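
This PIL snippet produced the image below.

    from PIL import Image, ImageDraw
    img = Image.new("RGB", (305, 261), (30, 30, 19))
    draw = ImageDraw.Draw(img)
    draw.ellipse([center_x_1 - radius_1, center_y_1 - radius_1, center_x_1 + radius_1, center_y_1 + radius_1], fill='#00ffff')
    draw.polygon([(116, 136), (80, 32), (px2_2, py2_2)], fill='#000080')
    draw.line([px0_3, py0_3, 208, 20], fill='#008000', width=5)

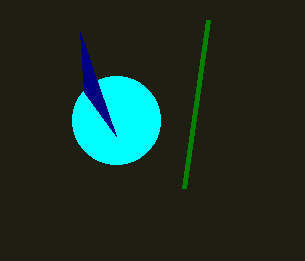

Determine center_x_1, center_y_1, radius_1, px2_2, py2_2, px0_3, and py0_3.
center_x_1 = 116; center_y_1 = 120; radius_1 = 44; px2_2 = 84; py2_2 = 92; px0_3 = 184; py0_3 = 188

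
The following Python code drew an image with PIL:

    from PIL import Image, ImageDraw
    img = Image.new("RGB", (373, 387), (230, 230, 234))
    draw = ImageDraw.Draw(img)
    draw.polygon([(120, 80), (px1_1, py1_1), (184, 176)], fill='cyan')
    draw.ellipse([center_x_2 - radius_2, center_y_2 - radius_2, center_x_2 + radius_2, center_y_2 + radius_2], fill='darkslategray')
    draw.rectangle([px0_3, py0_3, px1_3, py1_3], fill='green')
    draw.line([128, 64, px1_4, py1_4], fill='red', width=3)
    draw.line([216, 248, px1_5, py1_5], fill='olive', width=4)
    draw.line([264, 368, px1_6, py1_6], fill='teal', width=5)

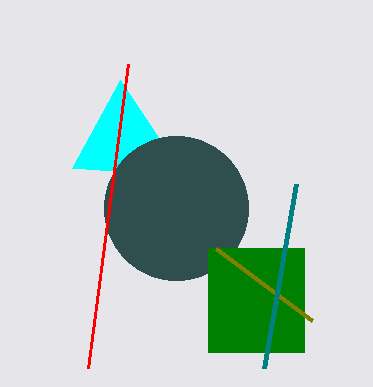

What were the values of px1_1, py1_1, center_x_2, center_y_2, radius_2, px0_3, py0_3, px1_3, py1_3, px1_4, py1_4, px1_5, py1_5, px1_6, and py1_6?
px1_1 = 72; py1_1 = 168; center_x_2 = 176; center_y_2 = 208; radius_2 = 72; px0_3 = 208; py0_3 = 248; px1_3 = 304; py1_3 = 352; px1_4 = 88; py1_4 = 368; px1_5 = 312; py1_5 = 320; px1_6 = 296; py1_6 = 184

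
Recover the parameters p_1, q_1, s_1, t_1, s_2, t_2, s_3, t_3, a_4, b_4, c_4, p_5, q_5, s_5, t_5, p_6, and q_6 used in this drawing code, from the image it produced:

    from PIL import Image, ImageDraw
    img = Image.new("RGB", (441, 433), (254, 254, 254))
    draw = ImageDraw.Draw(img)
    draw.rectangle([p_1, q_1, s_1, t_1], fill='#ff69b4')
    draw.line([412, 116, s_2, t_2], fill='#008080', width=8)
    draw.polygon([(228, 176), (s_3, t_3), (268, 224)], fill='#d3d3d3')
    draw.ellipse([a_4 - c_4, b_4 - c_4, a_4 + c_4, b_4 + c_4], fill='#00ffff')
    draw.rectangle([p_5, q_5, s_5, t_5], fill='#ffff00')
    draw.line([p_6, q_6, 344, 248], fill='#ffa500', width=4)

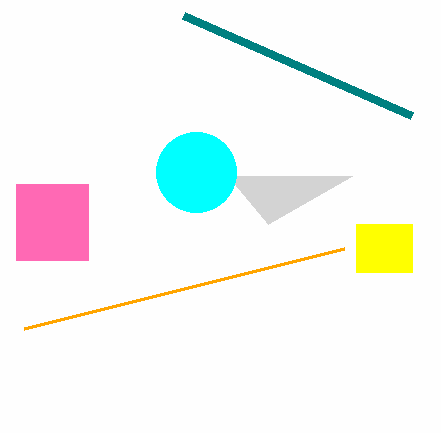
p_1 = 16; q_1 = 184; s_1 = 88; t_1 = 260; s_2 = 184; t_2 = 16; s_3 = 352; t_3 = 176; a_4 = 196; b_4 = 172; c_4 = 40; p_5 = 356; q_5 = 224; s_5 = 412; t_5 = 272; p_6 = 24; q_6 = 328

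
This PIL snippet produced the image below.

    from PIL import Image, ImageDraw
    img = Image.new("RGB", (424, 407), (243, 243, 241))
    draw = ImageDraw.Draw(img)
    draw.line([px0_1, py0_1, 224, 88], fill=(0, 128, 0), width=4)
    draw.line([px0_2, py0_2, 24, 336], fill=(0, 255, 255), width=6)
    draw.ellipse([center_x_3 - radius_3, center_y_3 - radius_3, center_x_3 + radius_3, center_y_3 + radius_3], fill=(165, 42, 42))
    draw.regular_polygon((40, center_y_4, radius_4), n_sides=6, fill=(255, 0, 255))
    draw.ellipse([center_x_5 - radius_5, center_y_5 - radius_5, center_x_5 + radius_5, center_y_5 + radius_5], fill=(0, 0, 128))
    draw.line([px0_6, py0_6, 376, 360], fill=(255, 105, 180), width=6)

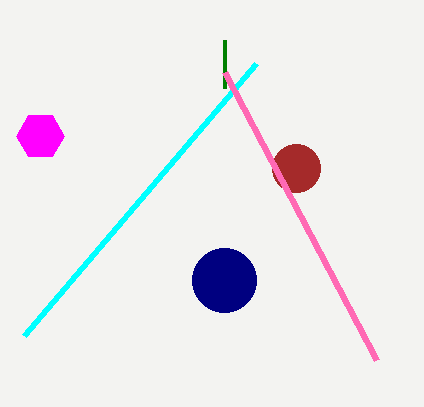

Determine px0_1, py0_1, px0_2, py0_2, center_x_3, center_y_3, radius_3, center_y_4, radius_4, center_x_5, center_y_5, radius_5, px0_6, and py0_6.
px0_1 = 224, py0_1 = 40, px0_2 = 256, py0_2 = 64, center_x_3 = 296, center_y_3 = 168, radius_3 = 24, center_y_4 = 136, radius_4 = 24, center_x_5 = 224, center_y_5 = 280, radius_5 = 32, px0_6 = 224, py0_6 = 72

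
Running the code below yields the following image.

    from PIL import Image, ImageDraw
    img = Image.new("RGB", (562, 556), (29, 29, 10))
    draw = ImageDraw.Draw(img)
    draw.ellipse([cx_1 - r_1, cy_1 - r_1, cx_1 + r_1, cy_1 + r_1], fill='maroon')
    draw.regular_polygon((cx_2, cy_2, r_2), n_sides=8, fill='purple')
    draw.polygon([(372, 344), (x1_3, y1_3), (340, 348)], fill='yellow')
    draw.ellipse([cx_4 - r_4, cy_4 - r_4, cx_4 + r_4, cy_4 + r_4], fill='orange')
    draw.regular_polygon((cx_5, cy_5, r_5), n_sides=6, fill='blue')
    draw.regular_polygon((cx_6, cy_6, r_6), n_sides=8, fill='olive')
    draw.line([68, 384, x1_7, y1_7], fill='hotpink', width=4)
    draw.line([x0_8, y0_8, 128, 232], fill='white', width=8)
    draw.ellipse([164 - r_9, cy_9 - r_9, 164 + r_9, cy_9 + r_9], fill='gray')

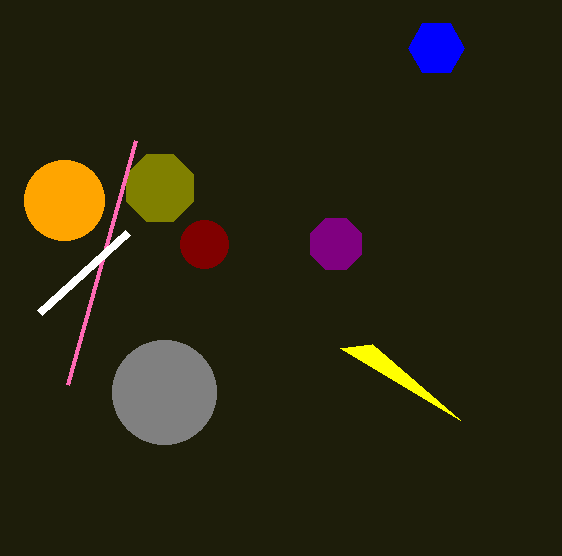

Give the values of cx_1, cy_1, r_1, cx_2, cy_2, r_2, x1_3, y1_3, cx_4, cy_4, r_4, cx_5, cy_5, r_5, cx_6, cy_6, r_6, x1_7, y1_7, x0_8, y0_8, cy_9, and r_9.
cx_1 = 204, cy_1 = 244, r_1 = 24, cx_2 = 336, cy_2 = 244, r_2 = 28, x1_3 = 460, y1_3 = 420, cx_4 = 64, cy_4 = 200, r_4 = 40, cx_5 = 436, cy_5 = 48, r_5 = 28, cx_6 = 160, cy_6 = 188, r_6 = 36, x1_7 = 136, y1_7 = 140, x0_8 = 40, y0_8 = 312, cy_9 = 392, r_9 = 52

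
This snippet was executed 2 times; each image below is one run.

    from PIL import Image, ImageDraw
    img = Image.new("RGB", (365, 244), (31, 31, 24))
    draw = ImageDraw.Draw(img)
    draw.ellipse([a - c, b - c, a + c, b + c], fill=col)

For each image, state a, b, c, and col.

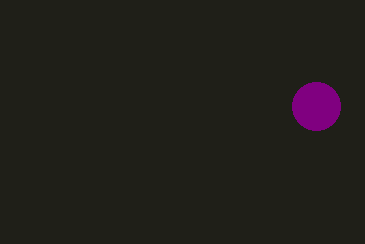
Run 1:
a = 316, b = 106, c = 24, col = 'purple'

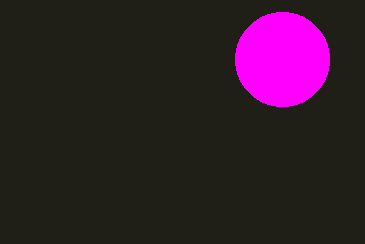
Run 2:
a = 282, b = 59, c = 47, col = 'magenta'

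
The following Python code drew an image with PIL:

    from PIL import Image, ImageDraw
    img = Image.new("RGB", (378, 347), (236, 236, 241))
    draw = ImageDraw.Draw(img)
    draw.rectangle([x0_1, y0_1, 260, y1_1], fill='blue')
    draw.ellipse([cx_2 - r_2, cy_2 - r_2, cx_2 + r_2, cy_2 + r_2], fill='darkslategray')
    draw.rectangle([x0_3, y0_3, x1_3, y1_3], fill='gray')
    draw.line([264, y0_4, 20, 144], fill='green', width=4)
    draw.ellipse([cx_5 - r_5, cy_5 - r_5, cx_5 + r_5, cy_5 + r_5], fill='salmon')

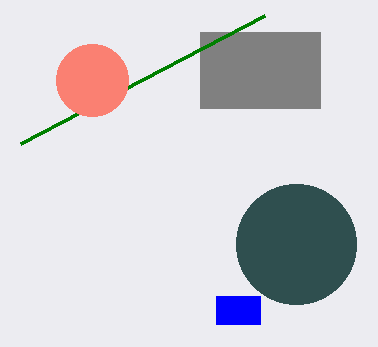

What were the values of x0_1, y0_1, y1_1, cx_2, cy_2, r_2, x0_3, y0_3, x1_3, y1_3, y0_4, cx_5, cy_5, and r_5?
x0_1 = 216, y0_1 = 296, y1_1 = 324, cx_2 = 296, cy_2 = 244, r_2 = 60, x0_3 = 200, y0_3 = 32, x1_3 = 320, y1_3 = 108, y0_4 = 16, cx_5 = 92, cy_5 = 80, r_5 = 36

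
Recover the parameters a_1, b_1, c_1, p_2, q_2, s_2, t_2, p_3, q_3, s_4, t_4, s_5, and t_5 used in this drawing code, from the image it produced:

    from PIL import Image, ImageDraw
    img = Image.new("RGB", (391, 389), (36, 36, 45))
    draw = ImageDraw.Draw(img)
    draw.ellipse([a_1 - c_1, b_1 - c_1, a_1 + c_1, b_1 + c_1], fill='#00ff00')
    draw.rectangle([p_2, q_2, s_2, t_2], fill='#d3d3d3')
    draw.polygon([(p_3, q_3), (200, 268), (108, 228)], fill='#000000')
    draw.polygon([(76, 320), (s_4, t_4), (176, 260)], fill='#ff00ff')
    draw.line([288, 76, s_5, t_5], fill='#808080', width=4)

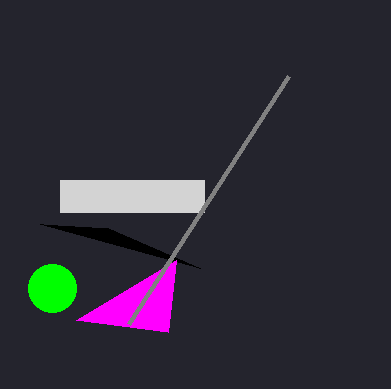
a_1 = 52
b_1 = 288
c_1 = 24
p_2 = 60
q_2 = 180
s_2 = 204
t_2 = 212
p_3 = 40
q_3 = 224
s_4 = 168
t_4 = 332
s_5 = 128
t_5 = 324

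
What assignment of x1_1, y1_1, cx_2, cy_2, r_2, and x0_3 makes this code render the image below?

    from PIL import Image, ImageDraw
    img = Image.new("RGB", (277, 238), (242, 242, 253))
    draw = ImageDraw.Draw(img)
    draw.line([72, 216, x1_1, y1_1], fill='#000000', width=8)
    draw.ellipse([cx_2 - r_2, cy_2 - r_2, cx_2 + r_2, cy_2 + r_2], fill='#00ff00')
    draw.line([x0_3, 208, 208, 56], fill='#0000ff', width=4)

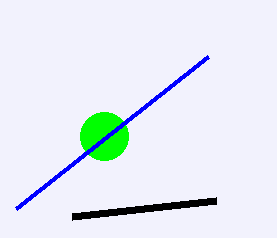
x1_1 = 216; y1_1 = 200; cx_2 = 104; cy_2 = 136; r_2 = 24; x0_3 = 16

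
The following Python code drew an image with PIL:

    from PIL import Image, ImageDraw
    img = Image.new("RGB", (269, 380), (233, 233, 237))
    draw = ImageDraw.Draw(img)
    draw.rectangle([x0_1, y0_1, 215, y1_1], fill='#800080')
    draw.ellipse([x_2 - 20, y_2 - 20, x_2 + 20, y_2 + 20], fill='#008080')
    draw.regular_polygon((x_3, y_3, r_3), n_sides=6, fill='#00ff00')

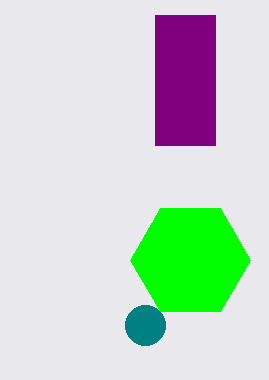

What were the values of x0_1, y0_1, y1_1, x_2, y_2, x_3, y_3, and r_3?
x0_1 = 155; y0_1 = 15; y1_1 = 145; x_2 = 145; y_2 = 325; x_3 = 190; y_3 = 260; r_3 = 60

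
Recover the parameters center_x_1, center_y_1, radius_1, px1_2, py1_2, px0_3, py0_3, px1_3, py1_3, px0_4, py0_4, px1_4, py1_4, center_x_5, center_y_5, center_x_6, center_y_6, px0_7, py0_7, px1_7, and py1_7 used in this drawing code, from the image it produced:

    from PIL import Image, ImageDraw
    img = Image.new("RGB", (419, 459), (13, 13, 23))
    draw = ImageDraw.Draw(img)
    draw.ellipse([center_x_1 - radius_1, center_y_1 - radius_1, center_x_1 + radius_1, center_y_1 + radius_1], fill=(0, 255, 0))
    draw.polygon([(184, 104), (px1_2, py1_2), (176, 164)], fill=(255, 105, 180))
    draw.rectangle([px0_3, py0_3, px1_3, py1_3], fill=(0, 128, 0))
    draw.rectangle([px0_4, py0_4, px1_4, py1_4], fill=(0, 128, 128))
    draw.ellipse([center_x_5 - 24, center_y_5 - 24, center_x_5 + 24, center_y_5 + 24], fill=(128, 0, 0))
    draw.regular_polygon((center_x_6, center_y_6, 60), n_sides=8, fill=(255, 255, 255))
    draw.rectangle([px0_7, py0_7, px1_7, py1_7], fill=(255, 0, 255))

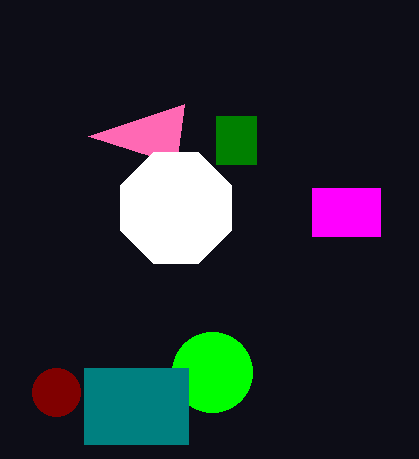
center_x_1 = 212, center_y_1 = 372, radius_1 = 40, px1_2 = 88, py1_2 = 136, px0_3 = 216, py0_3 = 116, px1_3 = 256, py1_3 = 164, px0_4 = 84, py0_4 = 368, px1_4 = 188, py1_4 = 444, center_x_5 = 56, center_y_5 = 392, center_x_6 = 176, center_y_6 = 208, px0_7 = 312, py0_7 = 188, px1_7 = 380, py1_7 = 236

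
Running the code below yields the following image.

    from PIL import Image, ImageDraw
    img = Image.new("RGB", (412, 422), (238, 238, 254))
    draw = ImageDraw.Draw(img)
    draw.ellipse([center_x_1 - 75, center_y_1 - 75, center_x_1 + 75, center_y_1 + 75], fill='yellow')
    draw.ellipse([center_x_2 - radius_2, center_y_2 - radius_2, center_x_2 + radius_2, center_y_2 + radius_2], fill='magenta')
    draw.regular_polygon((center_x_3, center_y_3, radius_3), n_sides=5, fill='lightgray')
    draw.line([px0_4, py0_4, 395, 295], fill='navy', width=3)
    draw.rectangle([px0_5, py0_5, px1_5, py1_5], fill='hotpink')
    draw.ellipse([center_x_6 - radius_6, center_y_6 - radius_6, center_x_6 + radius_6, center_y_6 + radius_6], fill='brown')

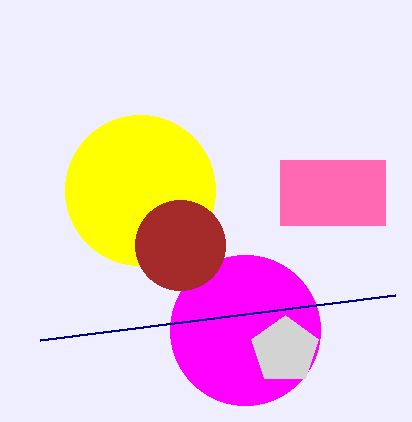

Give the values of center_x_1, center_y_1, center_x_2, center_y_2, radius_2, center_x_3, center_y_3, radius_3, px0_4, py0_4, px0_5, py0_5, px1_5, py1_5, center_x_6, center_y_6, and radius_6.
center_x_1 = 140, center_y_1 = 190, center_x_2 = 245, center_y_2 = 330, radius_2 = 75, center_x_3 = 285, center_y_3 = 350, radius_3 = 35, px0_4 = 40, py0_4 = 340, px0_5 = 280, py0_5 = 160, px1_5 = 385, py1_5 = 225, center_x_6 = 180, center_y_6 = 245, radius_6 = 45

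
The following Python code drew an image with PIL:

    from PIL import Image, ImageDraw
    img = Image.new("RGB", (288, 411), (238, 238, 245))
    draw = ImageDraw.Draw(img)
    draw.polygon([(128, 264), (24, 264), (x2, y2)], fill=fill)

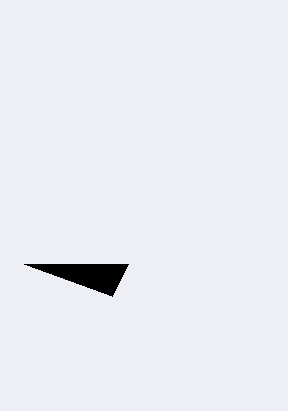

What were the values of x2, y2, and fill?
x2 = 112; y2 = 296; fill = 'black'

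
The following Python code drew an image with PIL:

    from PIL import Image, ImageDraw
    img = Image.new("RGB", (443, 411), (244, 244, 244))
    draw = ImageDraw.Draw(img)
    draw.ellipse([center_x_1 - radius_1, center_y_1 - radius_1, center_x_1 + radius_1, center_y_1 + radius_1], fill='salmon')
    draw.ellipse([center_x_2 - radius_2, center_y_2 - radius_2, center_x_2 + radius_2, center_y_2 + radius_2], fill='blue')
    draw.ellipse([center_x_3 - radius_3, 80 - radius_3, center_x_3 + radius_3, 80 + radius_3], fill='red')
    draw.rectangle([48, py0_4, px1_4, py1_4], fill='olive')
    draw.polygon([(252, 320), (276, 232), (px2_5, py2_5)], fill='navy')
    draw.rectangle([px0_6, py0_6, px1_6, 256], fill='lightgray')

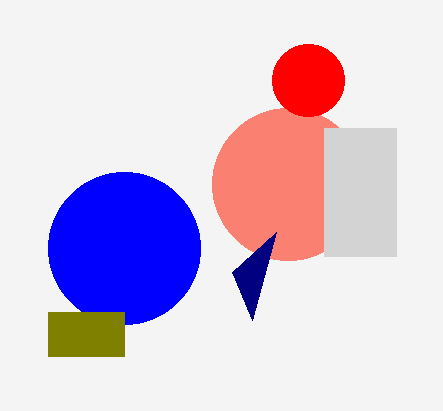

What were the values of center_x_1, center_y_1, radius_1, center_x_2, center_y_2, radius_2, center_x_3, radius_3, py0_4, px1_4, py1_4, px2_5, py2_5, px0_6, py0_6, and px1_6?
center_x_1 = 288
center_y_1 = 184
radius_1 = 76
center_x_2 = 124
center_y_2 = 248
radius_2 = 76
center_x_3 = 308
radius_3 = 36
py0_4 = 312
px1_4 = 124
py1_4 = 356
px2_5 = 232
py2_5 = 272
px0_6 = 324
py0_6 = 128
px1_6 = 396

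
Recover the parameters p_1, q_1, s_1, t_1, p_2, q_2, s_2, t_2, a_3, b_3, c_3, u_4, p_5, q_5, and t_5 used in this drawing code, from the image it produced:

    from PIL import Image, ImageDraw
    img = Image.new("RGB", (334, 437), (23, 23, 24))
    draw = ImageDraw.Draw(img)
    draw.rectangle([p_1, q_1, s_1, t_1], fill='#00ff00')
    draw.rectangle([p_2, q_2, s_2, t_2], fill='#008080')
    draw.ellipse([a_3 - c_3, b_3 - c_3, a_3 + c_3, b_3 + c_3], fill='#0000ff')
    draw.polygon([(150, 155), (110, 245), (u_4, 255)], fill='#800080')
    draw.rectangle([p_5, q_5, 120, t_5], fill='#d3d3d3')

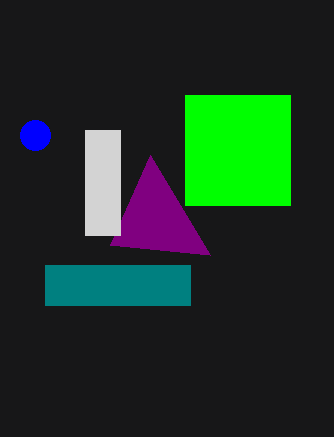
p_1 = 185; q_1 = 95; s_1 = 290; t_1 = 205; p_2 = 45; q_2 = 265; s_2 = 190; t_2 = 305; a_3 = 35; b_3 = 135; c_3 = 15; u_4 = 210; p_5 = 85; q_5 = 130; t_5 = 235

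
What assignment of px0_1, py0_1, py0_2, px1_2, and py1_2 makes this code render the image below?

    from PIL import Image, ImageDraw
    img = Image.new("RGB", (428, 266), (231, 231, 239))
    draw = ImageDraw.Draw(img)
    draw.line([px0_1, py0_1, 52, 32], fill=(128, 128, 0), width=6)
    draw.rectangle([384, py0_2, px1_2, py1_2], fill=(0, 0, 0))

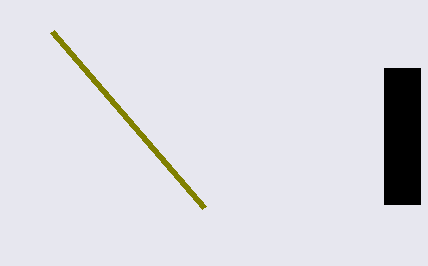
px0_1 = 204
py0_1 = 208
py0_2 = 68
px1_2 = 420
py1_2 = 204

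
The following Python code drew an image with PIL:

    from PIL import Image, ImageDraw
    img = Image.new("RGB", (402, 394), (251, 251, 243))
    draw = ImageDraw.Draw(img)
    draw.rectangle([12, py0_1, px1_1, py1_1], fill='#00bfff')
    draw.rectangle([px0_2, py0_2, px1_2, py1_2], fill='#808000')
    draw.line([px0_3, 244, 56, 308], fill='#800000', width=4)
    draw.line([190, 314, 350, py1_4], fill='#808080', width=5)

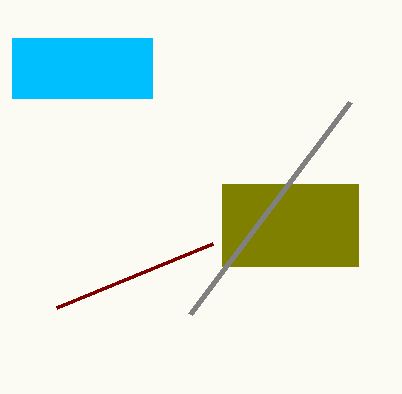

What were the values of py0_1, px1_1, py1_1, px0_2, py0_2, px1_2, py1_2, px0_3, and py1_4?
py0_1 = 38, px1_1 = 152, py1_1 = 98, px0_2 = 222, py0_2 = 184, px1_2 = 358, py1_2 = 266, px0_3 = 212, py1_4 = 102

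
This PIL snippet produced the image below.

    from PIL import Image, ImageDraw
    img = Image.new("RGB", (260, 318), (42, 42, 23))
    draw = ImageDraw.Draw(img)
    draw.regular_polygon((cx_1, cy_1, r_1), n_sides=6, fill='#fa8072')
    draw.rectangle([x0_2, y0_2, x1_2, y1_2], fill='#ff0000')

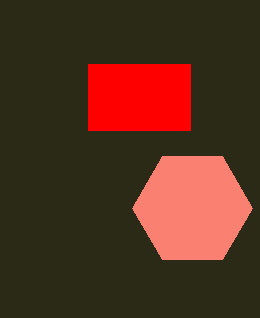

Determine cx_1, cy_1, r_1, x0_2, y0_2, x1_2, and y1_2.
cx_1 = 192
cy_1 = 208
r_1 = 60
x0_2 = 88
y0_2 = 64
x1_2 = 190
y1_2 = 130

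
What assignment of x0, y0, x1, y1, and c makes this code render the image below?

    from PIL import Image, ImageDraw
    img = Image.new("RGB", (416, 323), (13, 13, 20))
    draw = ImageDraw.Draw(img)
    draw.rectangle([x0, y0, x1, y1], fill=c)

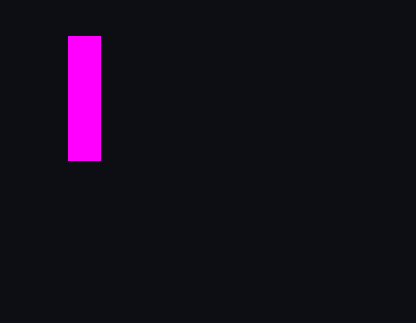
x0 = 68
y0 = 36
x1 = 100
y1 = 160
c = 'magenta'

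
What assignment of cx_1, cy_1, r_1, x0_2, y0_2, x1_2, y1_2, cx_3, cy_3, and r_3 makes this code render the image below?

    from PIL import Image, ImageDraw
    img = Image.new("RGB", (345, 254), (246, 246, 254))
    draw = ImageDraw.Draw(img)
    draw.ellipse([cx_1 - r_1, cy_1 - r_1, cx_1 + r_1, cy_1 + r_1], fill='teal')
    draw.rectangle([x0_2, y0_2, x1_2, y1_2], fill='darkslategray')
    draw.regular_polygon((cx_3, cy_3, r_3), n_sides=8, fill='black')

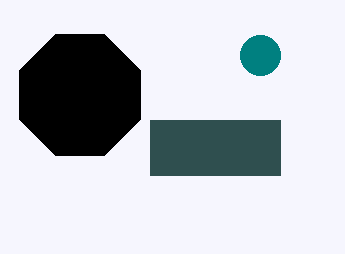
cx_1 = 260; cy_1 = 55; r_1 = 20; x0_2 = 150; y0_2 = 120; x1_2 = 280; y1_2 = 175; cx_3 = 80; cy_3 = 95; r_3 = 65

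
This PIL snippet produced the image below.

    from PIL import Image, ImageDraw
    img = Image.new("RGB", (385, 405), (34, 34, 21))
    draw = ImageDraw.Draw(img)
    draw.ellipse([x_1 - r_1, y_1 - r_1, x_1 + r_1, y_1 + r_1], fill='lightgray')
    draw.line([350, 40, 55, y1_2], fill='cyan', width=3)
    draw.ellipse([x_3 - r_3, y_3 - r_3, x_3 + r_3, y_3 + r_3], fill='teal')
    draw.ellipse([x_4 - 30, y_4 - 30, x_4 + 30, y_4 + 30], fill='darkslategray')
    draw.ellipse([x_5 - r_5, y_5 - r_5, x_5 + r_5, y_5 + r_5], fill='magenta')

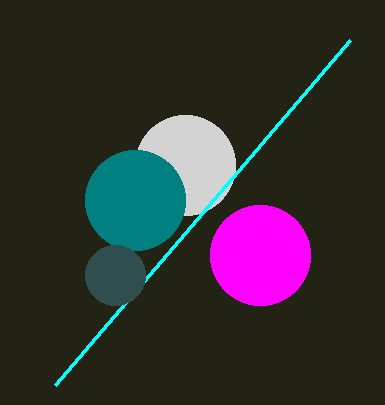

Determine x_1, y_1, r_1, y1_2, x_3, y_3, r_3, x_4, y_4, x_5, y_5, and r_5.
x_1 = 185, y_1 = 165, r_1 = 50, y1_2 = 385, x_3 = 135, y_3 = 200, r_3 = 50, x_4 = 115, y_4 = 275, x_5 = 260, y_5 = 255, r_5 = 50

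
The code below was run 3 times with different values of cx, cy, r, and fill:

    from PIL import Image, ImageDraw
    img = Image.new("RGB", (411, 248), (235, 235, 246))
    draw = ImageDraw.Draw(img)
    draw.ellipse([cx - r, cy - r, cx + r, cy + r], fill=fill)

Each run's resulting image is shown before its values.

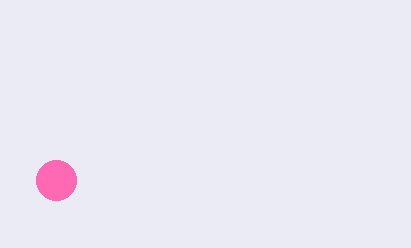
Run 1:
cx = 56; cy = 180; r = 20; fill = 'hotpink'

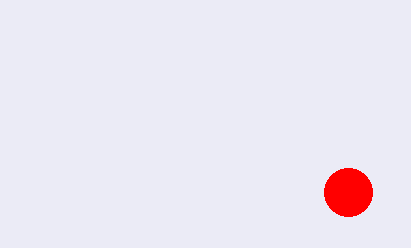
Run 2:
cx = 348
cy = 192
r = 24
fill = 'red'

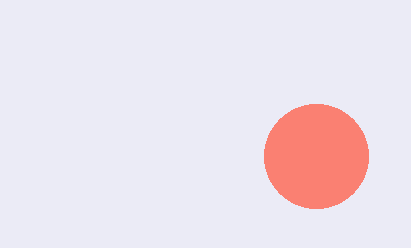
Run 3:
cx = 316
cy = 156
r = 52
fill = 'salmon'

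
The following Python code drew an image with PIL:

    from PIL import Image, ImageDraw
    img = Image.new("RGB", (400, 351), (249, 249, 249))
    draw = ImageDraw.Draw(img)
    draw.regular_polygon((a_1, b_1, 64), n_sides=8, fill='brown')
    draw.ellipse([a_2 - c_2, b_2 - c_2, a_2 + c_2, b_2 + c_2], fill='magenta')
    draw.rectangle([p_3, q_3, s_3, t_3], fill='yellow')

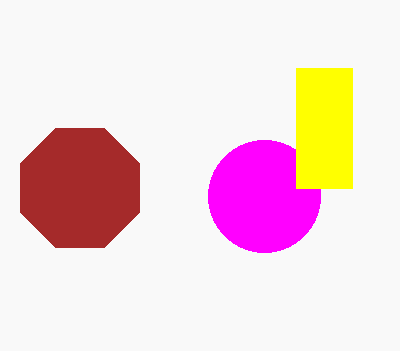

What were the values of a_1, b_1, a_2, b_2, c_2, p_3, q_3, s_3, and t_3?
a_1 = 80
b_1 = 188
a_2 = 264
b_2 = 196
c_2 = 56
p_3 = 296
q_3 = 68
s_3 = 352
t_3 = 188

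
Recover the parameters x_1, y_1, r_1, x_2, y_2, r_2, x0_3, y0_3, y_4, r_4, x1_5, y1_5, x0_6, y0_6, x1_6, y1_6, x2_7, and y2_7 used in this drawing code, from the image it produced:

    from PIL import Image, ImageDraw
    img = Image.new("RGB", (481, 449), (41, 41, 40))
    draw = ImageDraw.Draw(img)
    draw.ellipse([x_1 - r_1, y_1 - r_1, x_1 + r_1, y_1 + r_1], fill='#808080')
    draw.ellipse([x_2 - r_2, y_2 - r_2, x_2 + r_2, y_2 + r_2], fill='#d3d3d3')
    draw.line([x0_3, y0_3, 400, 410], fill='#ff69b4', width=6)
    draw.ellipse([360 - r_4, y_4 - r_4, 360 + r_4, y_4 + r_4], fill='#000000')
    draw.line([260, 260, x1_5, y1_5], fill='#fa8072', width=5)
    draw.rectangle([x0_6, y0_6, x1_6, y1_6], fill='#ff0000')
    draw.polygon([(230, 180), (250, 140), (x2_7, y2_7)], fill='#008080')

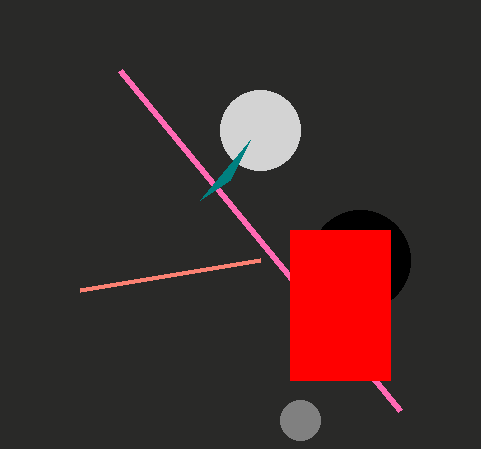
x_1 = 300
y_1 = 420
r_1 = 20
x_2 = 260
y_2 = 130
r_2 = 40
x0_3 = 120
y0_3 = 70
y_4 = 260
r_4 = 50
x1_5 = 80
y1_5 = 290
x0_6 = 290
y0_6 = 230
x1_6 = 390
y1_6 = 380
x2_7 = 200
y2_7 = 200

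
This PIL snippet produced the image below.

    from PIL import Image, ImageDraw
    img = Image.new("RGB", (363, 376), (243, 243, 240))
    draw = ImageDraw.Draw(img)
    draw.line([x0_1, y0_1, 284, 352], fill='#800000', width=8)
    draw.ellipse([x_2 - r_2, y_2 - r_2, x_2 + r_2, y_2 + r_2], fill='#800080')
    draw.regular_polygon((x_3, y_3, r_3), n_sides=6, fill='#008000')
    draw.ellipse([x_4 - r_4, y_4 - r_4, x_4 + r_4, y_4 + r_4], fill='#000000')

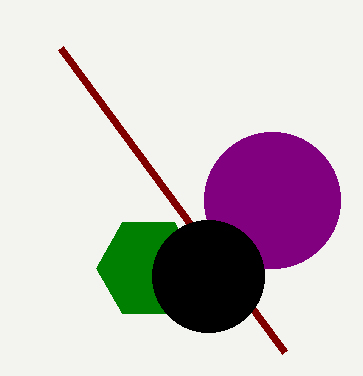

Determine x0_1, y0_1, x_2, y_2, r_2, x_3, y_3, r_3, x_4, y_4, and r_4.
x0_1 = 60, y0_1 = 48, x_2 = 272, y_2 = 200, r_2 = 68, x_3 = 148, y_3 = 268, r_3 = 52, x_4 = 208, y_4 = 276, r_4 = 56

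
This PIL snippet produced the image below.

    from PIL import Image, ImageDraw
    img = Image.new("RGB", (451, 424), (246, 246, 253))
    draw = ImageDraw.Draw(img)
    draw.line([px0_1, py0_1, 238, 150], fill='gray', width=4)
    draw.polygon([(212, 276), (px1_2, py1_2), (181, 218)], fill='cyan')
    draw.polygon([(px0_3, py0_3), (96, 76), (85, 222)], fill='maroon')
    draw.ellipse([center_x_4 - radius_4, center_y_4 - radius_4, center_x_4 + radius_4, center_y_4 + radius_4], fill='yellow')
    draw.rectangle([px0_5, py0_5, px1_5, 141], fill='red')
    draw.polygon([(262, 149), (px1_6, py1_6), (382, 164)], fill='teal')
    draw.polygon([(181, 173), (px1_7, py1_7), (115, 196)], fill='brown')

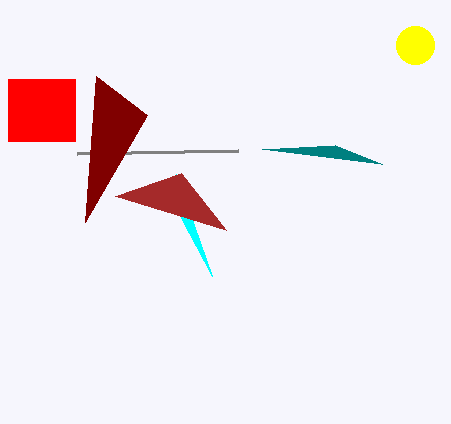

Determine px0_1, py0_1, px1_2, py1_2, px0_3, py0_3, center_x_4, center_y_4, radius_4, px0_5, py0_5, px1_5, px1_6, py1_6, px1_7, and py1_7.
px0_1 = 77; py0_1 = 153; px1_2 = 176; py1_2 = 174; px0_3 = 147; py0_3 = 115; center_x_4 = 415; center_y_4 = 45; radius_4 = 19; px0_5 = 8; py0_5 = 79; px1_5 = 75; px1_6 = 335; py1_6 = 145; px1_7 = 226; py1_7 = 230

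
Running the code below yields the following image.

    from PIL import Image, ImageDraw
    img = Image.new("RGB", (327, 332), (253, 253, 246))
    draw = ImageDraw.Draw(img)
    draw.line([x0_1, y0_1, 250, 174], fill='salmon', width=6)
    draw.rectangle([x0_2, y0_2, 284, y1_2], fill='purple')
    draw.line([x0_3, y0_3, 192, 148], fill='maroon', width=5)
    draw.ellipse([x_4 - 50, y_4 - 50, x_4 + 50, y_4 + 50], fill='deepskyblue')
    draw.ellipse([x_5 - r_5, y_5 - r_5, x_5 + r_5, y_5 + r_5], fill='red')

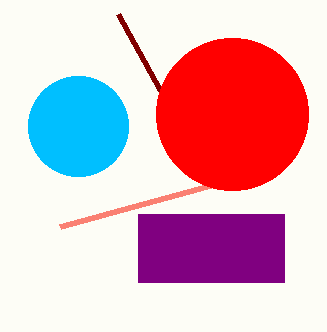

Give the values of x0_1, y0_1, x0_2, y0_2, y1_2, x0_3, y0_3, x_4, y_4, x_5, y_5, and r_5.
x0_1 = 60, y0_1 = 226, x0_2 = 138, y0_2 = 214, y1_2 = 282, x0_3 = 118, y0_3 = 14, x_4 = 78, y_4 = 126, x_5 = 232, y_5 = 114, r_5 = 76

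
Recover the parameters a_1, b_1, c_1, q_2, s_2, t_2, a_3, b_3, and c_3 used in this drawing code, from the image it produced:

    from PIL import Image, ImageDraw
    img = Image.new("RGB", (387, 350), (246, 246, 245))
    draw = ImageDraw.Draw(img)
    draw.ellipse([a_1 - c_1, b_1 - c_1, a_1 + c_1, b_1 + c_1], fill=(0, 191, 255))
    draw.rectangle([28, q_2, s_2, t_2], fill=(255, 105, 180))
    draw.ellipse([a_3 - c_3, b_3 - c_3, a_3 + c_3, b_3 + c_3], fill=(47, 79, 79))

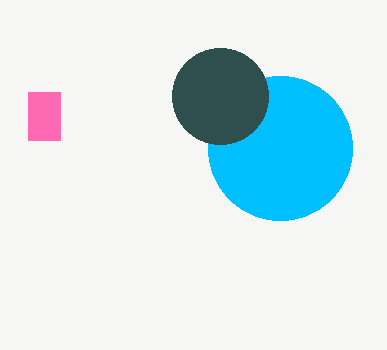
a_1 = 280, b_1 = 148, c_1 = 72, q_2 = 92, s_2 = 60, t_2 = 140, a_3 = 220, b_3 = 96, c_3 = 48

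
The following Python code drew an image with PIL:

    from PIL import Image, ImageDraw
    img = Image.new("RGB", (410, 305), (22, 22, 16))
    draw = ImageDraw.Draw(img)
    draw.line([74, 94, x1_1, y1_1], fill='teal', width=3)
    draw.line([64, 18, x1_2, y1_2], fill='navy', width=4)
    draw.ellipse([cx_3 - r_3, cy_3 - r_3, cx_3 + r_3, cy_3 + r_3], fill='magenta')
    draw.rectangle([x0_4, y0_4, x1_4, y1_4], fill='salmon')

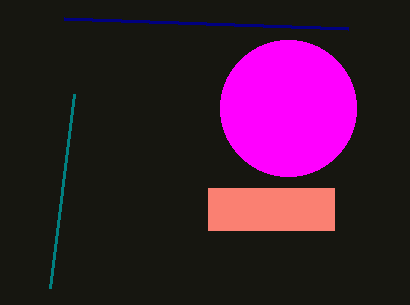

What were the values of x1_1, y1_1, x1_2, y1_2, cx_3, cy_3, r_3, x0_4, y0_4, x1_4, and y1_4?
x1_1 = 50; y1_1 = 288; x1_2 = 348; y1_2 = 28; cx_3 = 288; cy_3 = 108; r_3 = 68; x0_4 = 208; y0_4 = 188; x1_4 = 334; y1_4 = 230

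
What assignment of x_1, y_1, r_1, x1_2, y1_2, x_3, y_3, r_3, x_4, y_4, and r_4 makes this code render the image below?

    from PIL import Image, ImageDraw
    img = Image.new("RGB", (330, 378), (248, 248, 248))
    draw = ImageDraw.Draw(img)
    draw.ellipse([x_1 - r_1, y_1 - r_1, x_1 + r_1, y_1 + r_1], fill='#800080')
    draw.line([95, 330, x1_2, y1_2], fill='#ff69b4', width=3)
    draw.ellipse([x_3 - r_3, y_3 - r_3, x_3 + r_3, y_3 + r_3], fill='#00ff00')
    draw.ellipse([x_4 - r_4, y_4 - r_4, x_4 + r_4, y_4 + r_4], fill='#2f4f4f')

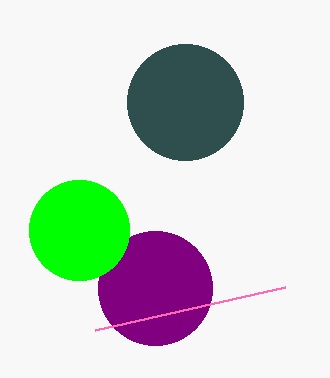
x_1 = 155; y_1 = 288; r_1 = 57; x1_2 = 285; y1_2 = 287; x_3 = 79; y_3 = 230; r_3 = 50; x_4 = 185; y_4 = 102; r_4 = 58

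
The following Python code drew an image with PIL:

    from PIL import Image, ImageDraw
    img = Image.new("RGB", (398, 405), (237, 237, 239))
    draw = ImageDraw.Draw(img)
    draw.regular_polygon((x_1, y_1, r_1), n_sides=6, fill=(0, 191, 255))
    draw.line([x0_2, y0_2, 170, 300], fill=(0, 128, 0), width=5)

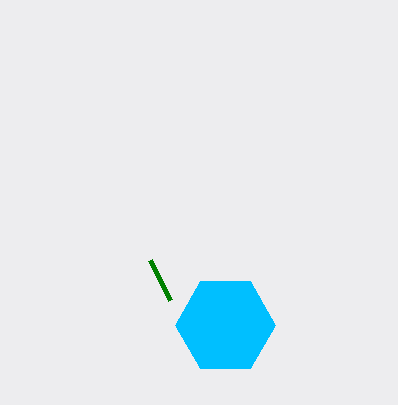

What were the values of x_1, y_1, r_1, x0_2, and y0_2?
x_1 = 225, y_1 = 325, r_1 = 50, x0_2 = 150, y0_2 = 260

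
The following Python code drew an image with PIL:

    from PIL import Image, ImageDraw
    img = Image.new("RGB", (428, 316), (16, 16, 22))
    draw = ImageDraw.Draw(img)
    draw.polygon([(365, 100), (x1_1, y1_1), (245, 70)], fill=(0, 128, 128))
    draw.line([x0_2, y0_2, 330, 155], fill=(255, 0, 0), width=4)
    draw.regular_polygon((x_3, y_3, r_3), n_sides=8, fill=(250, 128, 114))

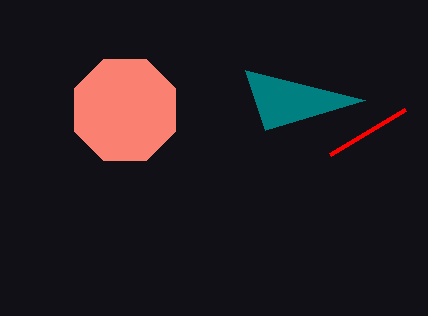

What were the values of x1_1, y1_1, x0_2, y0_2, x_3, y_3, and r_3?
x1_1 = 265
y1_1 = 130
x0_2 = 405
y0_2 = 110
x_3 = 125
y_3 = 110
r_3 = 55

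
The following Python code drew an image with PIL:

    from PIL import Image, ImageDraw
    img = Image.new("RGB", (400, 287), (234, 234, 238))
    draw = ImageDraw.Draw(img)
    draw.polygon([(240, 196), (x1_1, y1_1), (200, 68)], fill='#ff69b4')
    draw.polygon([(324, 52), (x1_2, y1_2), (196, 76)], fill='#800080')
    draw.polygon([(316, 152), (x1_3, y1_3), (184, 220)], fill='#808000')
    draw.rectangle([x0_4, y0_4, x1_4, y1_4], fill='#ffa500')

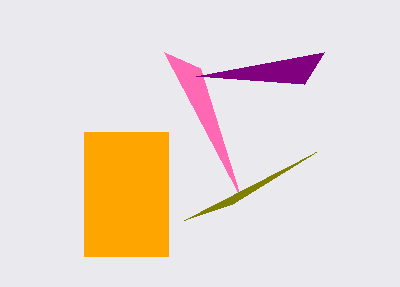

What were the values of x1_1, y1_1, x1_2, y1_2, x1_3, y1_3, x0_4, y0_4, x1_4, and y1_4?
x1_1 = 164; y1_1 = 52; x1_2 = 304; y1_2 = 84; x1_3 = 232; y1_3 = 204; x0_4 = 84; y0_4 = 132; x1_4 = 168; y1_4 = 256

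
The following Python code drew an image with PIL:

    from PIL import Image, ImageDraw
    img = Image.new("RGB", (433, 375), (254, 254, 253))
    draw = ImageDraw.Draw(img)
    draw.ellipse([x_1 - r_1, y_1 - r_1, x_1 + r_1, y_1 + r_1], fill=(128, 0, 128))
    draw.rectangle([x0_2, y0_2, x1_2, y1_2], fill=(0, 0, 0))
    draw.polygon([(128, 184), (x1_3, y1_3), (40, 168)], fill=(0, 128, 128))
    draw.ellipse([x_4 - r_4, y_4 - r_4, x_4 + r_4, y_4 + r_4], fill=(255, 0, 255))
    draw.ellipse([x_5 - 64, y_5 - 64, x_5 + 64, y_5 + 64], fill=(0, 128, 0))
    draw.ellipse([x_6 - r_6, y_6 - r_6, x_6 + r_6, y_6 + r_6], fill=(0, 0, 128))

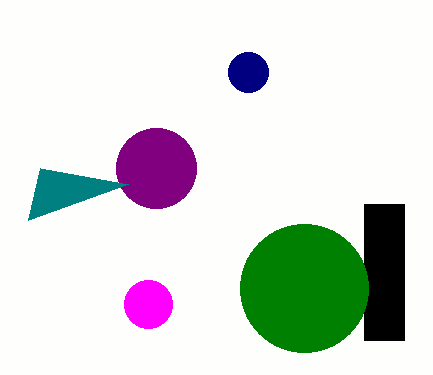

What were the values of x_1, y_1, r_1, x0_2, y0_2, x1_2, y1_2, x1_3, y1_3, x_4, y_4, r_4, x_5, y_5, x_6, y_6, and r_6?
x_1 = 156; y_1 = 168; r_1 = 40; x0_2 = 364; y0_2 = 204; x1_2 = 404; y1_2 = 340; x1_3 = 28; y1_3 = 220; x_4 = 148; y_4 = 304; r_4 = 24; x_5 = 304; y_5 = 288; x_6 = 248; y_6 = 72; r_6 = 20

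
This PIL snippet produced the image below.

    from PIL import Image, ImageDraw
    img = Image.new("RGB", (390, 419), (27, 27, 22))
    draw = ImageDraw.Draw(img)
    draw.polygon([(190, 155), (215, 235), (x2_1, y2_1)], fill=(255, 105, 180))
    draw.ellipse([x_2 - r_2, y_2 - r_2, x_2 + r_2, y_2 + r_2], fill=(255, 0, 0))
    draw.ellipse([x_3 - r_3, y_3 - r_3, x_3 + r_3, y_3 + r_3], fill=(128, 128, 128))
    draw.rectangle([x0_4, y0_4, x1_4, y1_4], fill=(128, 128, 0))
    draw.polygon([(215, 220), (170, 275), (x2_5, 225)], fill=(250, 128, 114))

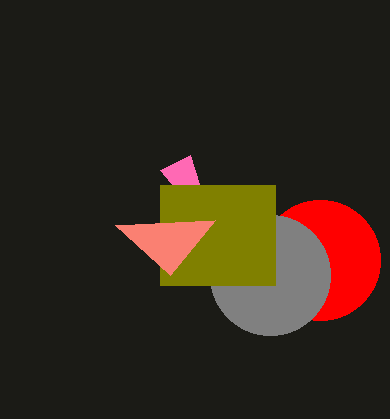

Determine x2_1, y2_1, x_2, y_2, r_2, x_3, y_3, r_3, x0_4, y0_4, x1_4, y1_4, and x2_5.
x2_1 = 160
y2_1 = 170
x_2 = 320
y_2 = 260
r_2 = 60
x_3 = 270
y_3 = 275
r_3 = 60
x0_4 = 160
y0_4 = 185
x1_4 = 275
y1_4 = 285
x2_5 = 115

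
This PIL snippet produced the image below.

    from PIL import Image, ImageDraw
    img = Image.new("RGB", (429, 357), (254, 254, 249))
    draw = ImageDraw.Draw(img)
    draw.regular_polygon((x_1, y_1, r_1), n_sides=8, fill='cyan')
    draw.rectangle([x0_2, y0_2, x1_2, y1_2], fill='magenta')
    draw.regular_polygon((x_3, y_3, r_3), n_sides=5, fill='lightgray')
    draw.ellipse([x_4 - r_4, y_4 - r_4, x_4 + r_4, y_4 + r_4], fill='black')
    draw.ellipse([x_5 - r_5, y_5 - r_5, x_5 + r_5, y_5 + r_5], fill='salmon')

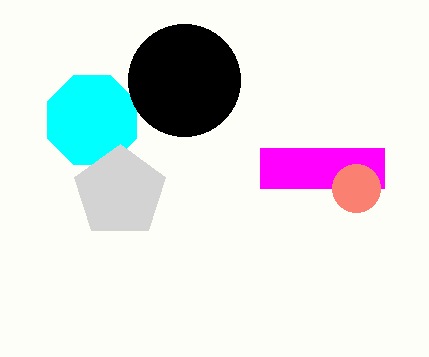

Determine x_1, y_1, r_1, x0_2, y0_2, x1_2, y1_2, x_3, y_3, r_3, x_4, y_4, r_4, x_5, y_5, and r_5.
x_1 = 92; y_1 = 120; r_1 = 48; x0_2 = 260; y0_2 = 148; x1_2 = 384; y1_2 = 188; x_3 = 120; y_3 = 192; r_3 = 48; x_4 = 184; y_4 = 80; r_4 = 56; x_5 = 356; y_5 = 188; r_5 = 24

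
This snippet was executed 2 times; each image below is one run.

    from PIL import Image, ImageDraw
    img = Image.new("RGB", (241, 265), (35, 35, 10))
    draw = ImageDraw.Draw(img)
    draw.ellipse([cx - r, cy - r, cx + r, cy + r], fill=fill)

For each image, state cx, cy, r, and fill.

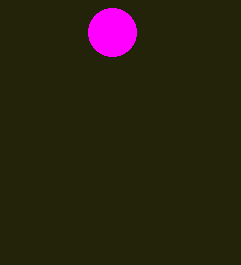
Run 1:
cx = 112; cy = 32; r = 24; fill = 'magenta'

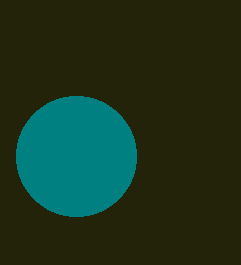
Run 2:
cx = 76
cy = 156
r = 60
fill = 'teal'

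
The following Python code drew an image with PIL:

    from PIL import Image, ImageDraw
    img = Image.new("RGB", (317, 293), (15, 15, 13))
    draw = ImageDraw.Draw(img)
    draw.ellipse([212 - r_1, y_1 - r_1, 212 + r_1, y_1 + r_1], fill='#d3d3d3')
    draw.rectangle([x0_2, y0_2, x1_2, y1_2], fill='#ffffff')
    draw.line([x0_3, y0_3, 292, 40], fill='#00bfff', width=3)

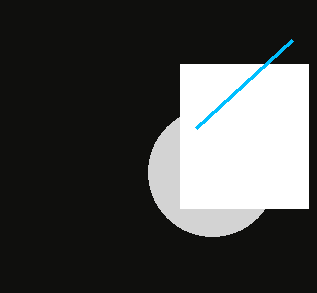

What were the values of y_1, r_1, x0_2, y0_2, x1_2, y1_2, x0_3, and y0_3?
y_1 = 172
r_1 = 64
x0_2 = 180
y0_2 = 64
x1_2 = 308
y1_2 = 208
x0_3 = 196
y0_3 = 128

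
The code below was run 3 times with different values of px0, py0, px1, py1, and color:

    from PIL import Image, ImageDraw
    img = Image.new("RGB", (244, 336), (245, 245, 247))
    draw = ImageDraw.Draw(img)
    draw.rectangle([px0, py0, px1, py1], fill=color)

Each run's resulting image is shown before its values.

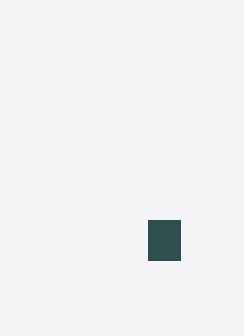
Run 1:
px0 = 148
py0 = 220
px1 = 180
py1 = 260
color = 'darkslategray'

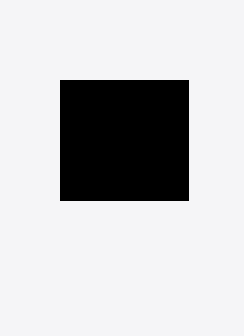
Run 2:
px0 = 60, py0 = 80, px1 = 188, py1 = 200, color = 'black'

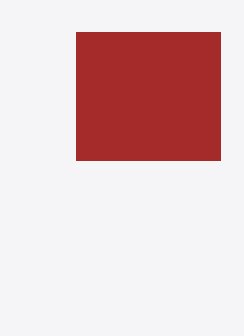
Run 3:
px0 = 76, py0 = 32, px1 = 220, py1 = 160, color = 'brown'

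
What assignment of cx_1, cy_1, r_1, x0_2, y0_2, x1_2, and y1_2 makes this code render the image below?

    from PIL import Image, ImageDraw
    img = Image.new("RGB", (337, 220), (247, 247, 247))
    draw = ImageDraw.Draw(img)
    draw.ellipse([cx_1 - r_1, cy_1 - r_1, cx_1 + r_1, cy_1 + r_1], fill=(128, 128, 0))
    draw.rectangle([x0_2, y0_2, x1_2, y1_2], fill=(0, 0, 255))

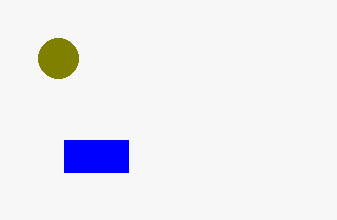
cx_1 = 58, cy_1 = 58, r_1 = 20, x0_2 = 64, y0_2 = 140, x1_2 = 128, y1_2 = 172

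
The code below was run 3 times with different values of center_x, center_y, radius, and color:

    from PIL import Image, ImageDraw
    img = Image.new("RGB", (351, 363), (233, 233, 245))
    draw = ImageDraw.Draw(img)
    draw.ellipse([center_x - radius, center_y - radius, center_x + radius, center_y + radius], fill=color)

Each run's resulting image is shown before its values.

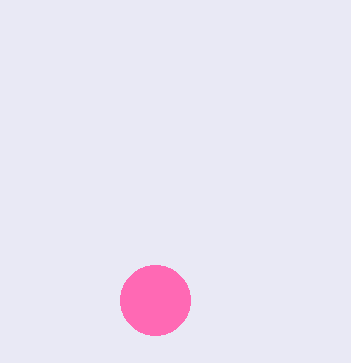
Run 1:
center_x = 155
center_y = 300
radius = 35
color = 'hotpink'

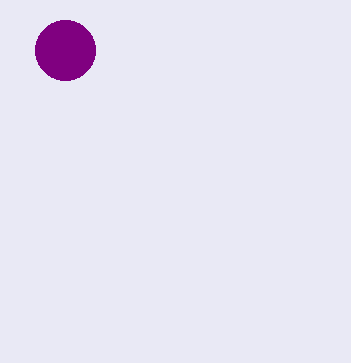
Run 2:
center_x = 65
center_y = 50
radius = 30
color = 'purple'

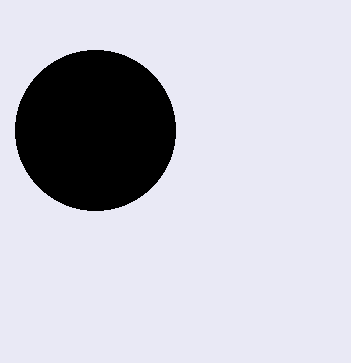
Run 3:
center_x = 95; center_y = 130; radius = 80; color = 'black'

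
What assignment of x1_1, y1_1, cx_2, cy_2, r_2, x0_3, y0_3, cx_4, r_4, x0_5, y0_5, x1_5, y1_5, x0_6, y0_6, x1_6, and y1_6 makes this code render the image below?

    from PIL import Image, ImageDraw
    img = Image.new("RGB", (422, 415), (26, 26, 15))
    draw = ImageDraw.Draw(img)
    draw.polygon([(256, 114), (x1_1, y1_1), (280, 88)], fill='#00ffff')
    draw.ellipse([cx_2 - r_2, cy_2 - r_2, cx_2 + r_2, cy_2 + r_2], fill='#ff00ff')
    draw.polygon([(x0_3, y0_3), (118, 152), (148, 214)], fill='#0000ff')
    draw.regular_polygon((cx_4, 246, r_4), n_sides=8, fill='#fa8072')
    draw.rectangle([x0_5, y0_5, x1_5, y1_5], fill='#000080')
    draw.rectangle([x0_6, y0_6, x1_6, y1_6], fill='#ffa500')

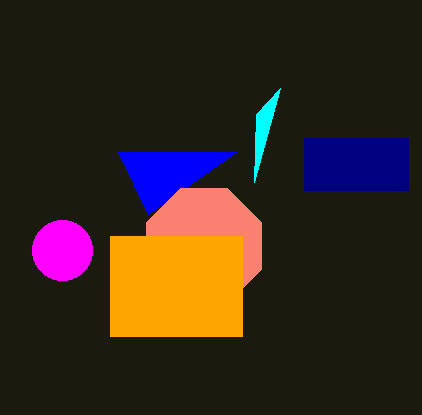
x1_1 = 254; y1_1 = 182; cx_2 = 62; cy_2 = 250; r_2 = 30; x0_3 = 236; y0_3 = 152; cx_4 = 204; r_4 = 62; x0_5 = 304; y0_5 = 138; x1_5 = 408; y1_5 = 190; x0_6 = 110; y0_6 = 236; x1_6 = 242; y1_6 = 336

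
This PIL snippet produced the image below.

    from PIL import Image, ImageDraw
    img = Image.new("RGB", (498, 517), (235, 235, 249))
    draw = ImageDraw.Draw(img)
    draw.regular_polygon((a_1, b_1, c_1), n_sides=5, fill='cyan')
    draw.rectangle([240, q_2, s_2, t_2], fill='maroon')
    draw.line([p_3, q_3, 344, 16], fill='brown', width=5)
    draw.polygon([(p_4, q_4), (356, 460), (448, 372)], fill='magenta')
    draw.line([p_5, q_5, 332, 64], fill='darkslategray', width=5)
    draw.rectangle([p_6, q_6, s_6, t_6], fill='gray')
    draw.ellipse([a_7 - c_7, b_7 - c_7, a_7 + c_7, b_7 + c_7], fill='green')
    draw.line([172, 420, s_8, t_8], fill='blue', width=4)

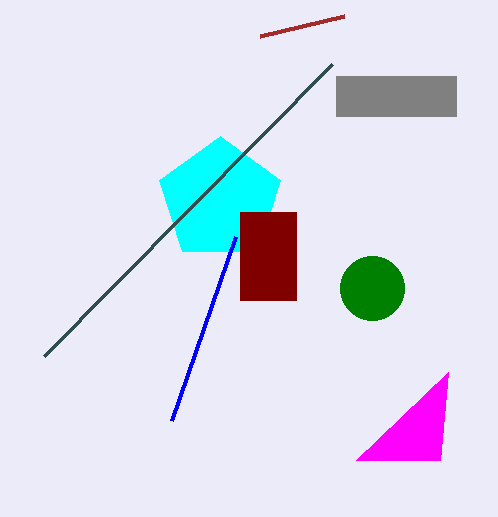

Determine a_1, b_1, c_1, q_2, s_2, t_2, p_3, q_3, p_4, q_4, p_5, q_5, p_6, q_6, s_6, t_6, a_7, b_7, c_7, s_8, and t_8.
a_1 = 220
b_1 = 200
c_1 = 64
q_2 = 212
s_2 = 296
t_2 = 300
p_3 = 260
q_3 = 36
p_4 = 440
q_4 = 460
p_5 = 44
q_5 = 356
p_6 = 336
q_6 = 76
s_6 = 456
t_6 = 116
a_7 = 372
b_7 = 288
c_7 = 32
s_8 = 236
t_8 = 236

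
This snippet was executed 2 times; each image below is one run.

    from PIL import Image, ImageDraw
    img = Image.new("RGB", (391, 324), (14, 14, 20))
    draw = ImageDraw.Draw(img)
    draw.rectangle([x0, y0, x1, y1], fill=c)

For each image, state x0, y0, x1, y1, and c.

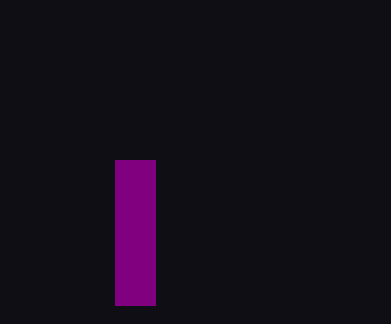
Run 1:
x0 = 115; y0 = 160; x1 = 155; y1 = 305; c = 'purple'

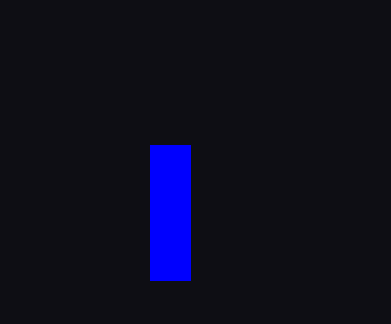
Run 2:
x0 = 150, y0 = 145, x1 = 190, y1 = 280, c = 'blue'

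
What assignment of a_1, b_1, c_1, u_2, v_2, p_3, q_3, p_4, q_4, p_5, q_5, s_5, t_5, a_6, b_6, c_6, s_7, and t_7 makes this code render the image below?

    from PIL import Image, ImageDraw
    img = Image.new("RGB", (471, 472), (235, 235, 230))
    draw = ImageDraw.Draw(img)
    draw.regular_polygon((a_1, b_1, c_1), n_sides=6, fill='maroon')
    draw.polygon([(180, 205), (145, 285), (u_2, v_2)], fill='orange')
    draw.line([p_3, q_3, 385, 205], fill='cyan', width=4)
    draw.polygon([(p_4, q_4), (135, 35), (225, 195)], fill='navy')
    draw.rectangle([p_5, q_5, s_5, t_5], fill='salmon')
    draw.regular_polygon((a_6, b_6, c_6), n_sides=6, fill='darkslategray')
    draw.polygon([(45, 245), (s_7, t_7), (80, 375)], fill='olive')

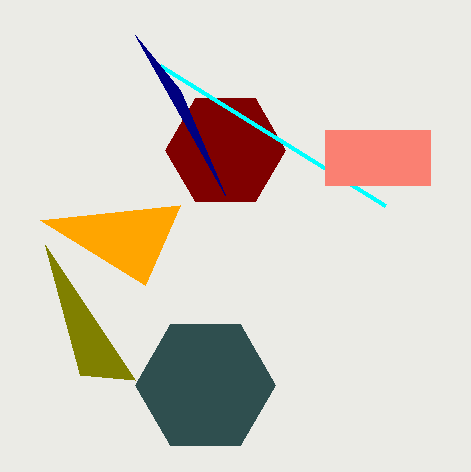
a_1 = 225, b_1 = 150, c_1 = 60, u_2 = 40, v_2 = 220, p_3 = 160, q_3 = 65, p_4 = 180, q_4 = 90, p_5 = 325, q_5 = 130, s_5 = 430, t_5 = 185, a_6 = 205, b_6 = 385, c_6 = 70, s_7 = 135, t_7 = 380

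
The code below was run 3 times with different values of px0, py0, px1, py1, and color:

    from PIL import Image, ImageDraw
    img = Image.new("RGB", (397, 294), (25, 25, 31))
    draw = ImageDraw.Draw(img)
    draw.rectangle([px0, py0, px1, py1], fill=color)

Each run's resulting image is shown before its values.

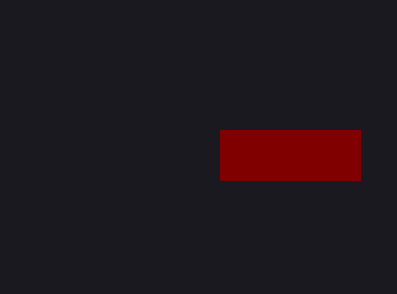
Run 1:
px0 = 220
py0 = 130
px1 = 360
py1 = 180
color = 'maroon'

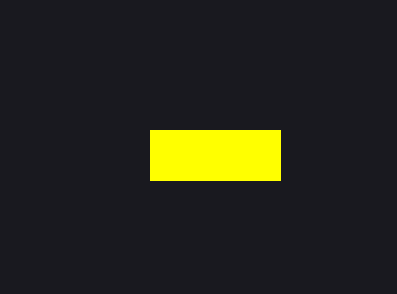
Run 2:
px0 = 150, py0 = 130, px1 = 280, py1 = 180, color = 'yellow'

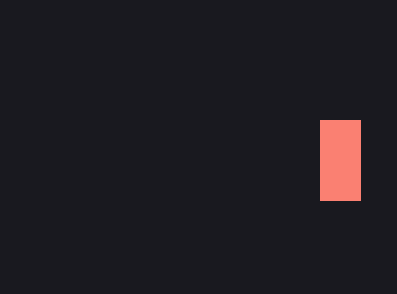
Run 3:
px0 = 320
py0 = 120
px1 = 360
py1 = 200
color = 'salmon'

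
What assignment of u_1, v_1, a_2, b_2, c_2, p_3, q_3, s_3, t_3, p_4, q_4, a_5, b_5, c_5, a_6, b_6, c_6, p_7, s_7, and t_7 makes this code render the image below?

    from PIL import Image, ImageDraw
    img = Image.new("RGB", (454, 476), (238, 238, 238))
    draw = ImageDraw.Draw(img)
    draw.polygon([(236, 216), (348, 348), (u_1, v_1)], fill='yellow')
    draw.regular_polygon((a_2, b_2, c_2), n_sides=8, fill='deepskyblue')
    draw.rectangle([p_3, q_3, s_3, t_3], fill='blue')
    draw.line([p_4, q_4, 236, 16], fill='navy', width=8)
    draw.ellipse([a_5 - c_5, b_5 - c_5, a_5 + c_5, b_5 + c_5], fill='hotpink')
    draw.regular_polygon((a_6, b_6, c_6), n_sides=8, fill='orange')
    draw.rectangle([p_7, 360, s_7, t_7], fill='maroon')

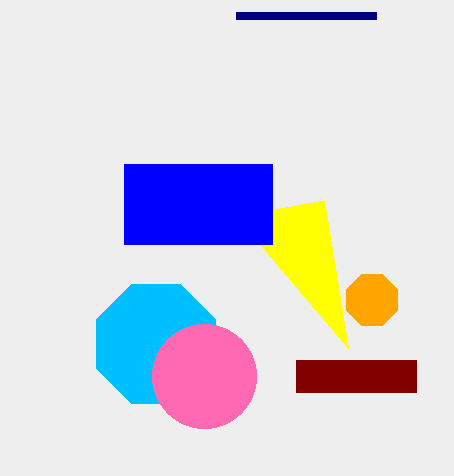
u_1 = 324
v_1 = 200
a_2 = 156
b_2 = 344
c_2 = 64
p_3 = 124
q_3 = 164
s_3 = 272
t_3 = 244
p_4 = 376
q_4 = 16
a_5 = 204
b_5 = 376
c_5 = 52
a_6 = 372
b_6 = 300
c_6 = 28
p_7 = 296
s_7 = 416
t_7 = 392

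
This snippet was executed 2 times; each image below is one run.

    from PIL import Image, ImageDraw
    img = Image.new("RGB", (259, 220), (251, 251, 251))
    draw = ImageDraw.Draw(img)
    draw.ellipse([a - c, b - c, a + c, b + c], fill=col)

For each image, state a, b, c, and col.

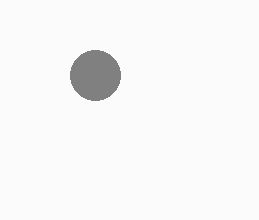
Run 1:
a = 95; b = 75; c = 25; col = 'gray'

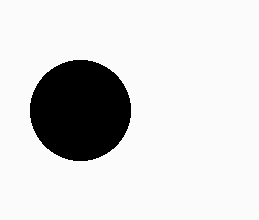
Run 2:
a = 80, b = 110, c = 50, col = 'black'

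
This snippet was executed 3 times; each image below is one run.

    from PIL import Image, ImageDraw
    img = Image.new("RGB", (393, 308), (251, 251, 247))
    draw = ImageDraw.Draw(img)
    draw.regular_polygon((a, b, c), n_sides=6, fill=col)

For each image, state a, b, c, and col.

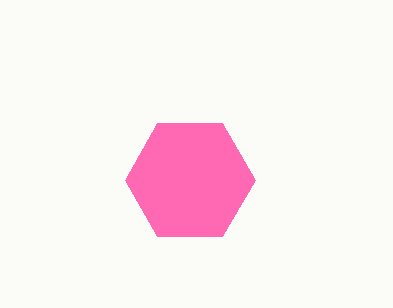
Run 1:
a = 190
b = 180
c = 65
col = 'hotpink'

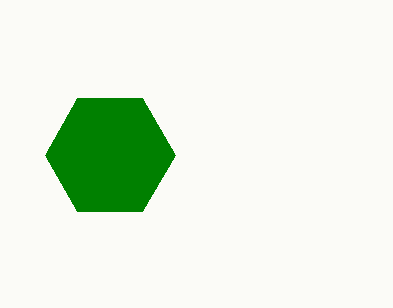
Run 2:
a = 110
b = 155
c = 65
col = 'green'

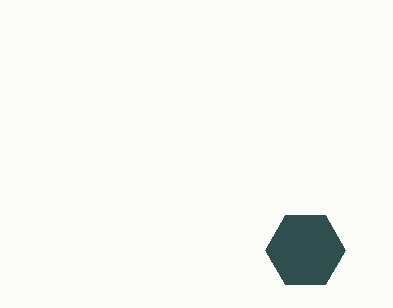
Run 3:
a = 305, b = 250, c = 40, col = 'darkslategray'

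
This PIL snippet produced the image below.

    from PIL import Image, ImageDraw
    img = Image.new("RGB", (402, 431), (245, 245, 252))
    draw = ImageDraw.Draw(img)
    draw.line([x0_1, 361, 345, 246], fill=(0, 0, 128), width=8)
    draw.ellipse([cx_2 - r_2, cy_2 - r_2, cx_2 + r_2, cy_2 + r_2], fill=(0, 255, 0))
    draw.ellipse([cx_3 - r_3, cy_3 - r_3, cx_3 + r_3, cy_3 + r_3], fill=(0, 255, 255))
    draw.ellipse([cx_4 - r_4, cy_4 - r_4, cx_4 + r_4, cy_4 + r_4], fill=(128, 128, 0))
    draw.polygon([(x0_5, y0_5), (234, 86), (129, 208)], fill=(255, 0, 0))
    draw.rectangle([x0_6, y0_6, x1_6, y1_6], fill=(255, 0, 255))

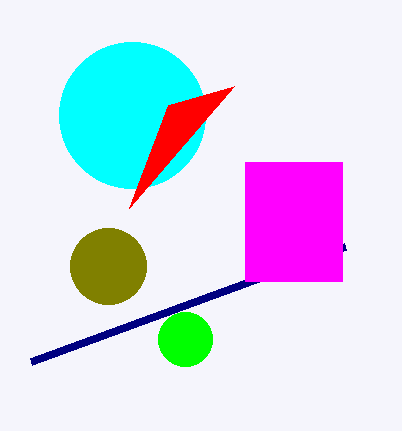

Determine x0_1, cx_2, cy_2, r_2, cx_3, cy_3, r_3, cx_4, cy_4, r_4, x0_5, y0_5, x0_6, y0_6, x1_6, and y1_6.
x0_1 = 31
cx_2 = 185
cy_2 = 339
r_2 = 27
cx_3 = 132
cy_3 = 115
r_3 = 73
cx_4 = 108
cy_4 = 266
r_4 = 38
x0_5 = 168
y0_5 = 105
x0_6 = 245
y0_6 = 162
x1_6 = 342
y1_6 = 281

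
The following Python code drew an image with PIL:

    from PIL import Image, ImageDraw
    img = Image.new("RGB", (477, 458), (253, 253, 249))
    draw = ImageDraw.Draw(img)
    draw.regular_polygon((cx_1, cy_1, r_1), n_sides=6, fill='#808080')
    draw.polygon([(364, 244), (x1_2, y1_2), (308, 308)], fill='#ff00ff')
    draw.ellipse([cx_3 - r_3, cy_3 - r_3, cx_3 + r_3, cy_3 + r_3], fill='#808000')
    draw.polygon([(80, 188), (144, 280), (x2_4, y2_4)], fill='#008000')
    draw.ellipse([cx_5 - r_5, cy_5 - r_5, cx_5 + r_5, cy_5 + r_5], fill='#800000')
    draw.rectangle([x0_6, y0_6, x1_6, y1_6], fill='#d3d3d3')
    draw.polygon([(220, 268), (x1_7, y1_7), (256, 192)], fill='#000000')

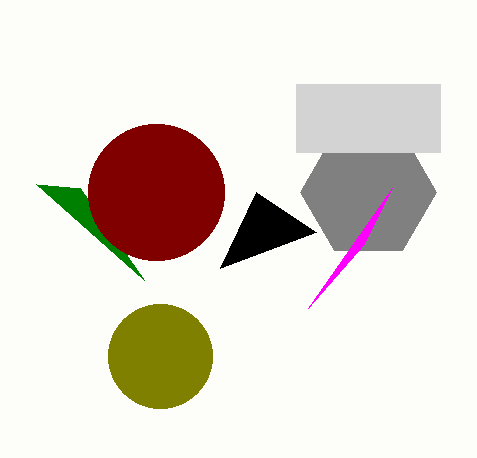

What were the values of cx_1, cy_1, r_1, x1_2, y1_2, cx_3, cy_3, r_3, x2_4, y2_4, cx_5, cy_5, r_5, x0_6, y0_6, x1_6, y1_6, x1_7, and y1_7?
cx_1 = 368; cy_1 = 192; r_1 = 68; x1_2 = 392; y1_2 = 188; cx_3 = 160; cy_3 = 356; r_3 = 52; x2_4 = 36; y2_4 = 184; cx_5 = 156; cy_5 = 192; r_5 = 68; x0_6 = 296; y0_6 = 84; x1_6 = 440; y1_6 = 152; x1_7 = 316; y1_7 = 232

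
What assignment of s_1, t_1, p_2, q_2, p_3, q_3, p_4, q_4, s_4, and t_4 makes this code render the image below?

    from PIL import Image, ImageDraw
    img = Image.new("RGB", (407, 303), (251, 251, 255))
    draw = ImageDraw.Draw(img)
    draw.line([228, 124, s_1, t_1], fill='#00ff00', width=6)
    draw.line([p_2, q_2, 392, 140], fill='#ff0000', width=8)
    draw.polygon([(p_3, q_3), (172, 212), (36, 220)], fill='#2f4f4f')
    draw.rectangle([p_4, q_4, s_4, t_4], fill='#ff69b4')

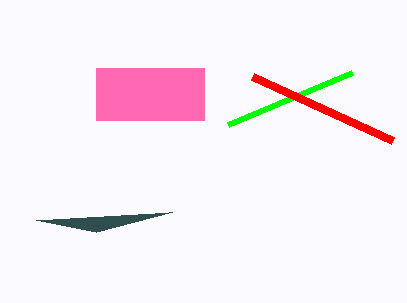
s_1 = 352, t_1 = 72, p_2 = 252, q_2 = 76, p_3 = 96, q_3 = 232, p_4 = 96, q_4 = 68, s_4 = 204, t_4 = 120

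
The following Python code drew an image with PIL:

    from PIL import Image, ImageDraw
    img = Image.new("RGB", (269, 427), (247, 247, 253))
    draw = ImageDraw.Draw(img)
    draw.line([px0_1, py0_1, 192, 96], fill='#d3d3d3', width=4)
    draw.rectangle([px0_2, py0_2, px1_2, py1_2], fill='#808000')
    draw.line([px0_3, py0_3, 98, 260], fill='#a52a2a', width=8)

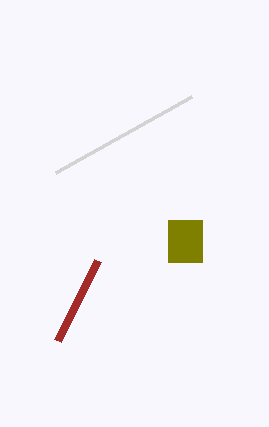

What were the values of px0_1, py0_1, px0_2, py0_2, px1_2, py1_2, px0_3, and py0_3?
px0_1 = 56, py0_1 = 172, px0_2 = 168, py0_2 = 220, px1_2 = 202, py1_2 = 262, px0_3 = 58, py0_3 = 340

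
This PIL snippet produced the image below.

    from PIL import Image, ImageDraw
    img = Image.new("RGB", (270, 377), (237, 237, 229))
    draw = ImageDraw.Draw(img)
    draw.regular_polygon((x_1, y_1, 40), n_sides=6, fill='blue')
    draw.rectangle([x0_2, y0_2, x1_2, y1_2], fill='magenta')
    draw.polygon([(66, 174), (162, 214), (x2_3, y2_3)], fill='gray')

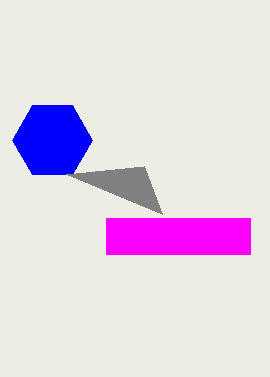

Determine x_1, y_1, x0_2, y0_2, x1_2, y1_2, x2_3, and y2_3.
x_1 = 52, y_1 = 140, x0_2 = 106, y0_2 = 218, x1_2 = 250, y1_2 = 254, x2_3 = 144, y2_3 = 166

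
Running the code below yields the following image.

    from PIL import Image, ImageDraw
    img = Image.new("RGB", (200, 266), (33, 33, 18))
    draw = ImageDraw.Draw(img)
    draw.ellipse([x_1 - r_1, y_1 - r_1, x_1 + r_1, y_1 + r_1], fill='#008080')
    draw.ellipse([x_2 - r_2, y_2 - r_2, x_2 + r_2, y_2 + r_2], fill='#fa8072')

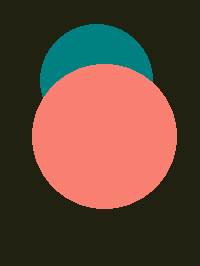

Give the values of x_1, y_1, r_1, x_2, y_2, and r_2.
x_1 = 96; y_1 = 80; r_1 = 56; x_2 = 104; y_2 = 136; r_2 = 72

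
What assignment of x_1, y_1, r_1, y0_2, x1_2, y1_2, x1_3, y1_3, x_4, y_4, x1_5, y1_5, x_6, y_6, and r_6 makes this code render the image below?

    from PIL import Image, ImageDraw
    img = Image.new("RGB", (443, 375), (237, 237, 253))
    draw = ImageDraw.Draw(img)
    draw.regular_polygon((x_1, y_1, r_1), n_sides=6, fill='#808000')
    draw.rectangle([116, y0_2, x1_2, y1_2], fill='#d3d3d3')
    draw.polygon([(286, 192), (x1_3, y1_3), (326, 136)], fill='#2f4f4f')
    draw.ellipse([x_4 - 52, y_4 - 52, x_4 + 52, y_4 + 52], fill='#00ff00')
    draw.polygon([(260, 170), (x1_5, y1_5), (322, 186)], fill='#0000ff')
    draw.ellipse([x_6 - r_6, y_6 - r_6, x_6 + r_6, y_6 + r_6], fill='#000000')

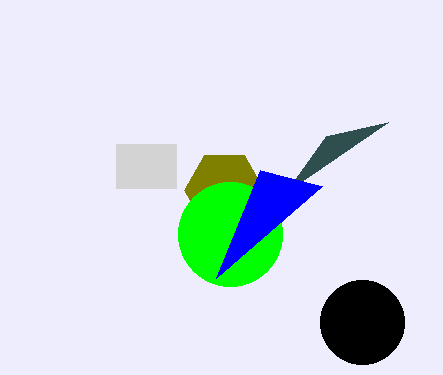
x_1 = 224, y_1 = 190, r_1 = 40, y0_2 = 144, x1_2 = 176, y1_2 = 188, x1_3 = 388, y1_3 = 122, x_4 = 230, y_4 = 234, x1_5 = 216, y1_5 = 278, x_6 = 362, y_6 = 322, r_6 = 42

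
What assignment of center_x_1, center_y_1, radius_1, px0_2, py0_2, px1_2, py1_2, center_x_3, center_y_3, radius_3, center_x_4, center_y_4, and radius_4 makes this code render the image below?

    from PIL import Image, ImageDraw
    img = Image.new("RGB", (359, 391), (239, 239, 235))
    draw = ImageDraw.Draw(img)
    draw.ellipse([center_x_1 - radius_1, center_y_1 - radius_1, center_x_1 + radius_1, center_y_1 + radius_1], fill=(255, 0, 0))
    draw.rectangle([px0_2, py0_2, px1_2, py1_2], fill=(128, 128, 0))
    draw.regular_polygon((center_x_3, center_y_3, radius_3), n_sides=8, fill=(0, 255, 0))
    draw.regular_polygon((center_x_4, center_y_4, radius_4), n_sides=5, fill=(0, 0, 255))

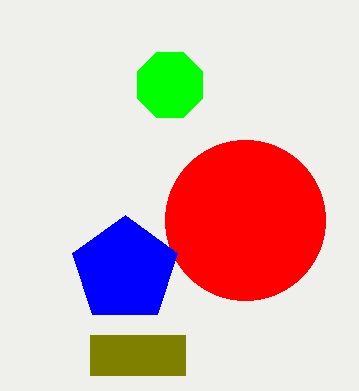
center_x_1 = 245, center_y_1 = 220, radius_1 = 80, px0_2 = 90, py0_2 = 335, px1_2 = 185, py1_2 = 375, center_x_3 = 170, center_y_3 = 85, radius_3 = 35, center_x_4 = 125, center_y_4 = 270, radius_4 = 55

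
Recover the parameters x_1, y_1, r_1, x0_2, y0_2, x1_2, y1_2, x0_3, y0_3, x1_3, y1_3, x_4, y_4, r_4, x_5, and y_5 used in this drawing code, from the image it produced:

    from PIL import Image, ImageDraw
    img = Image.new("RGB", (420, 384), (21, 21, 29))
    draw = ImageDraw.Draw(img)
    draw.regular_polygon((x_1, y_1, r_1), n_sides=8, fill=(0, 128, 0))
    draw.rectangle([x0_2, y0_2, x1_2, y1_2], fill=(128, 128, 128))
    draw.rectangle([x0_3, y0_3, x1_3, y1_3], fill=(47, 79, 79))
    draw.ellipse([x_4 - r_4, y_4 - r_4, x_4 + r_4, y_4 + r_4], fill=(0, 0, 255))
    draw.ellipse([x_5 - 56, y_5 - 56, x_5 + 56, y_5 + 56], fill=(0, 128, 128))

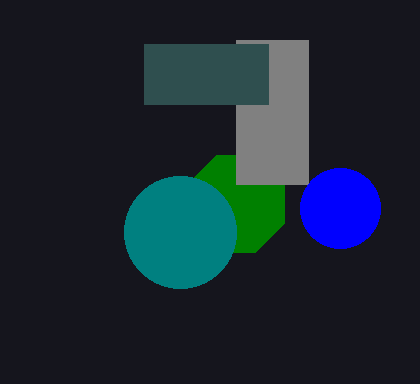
x_1 = 236
y_1 = 204
r_1 = 52
x0_2 = 236
y0_2 = 40
x1_2 = 308
y1_2 = 184
x0_3 = 144
y0_3 = 44
x1_3 = 268
y1_3 = 104
x_4 = 340
y_4 = 208
r_4 = 40
x_5 = 180
y_5 = 232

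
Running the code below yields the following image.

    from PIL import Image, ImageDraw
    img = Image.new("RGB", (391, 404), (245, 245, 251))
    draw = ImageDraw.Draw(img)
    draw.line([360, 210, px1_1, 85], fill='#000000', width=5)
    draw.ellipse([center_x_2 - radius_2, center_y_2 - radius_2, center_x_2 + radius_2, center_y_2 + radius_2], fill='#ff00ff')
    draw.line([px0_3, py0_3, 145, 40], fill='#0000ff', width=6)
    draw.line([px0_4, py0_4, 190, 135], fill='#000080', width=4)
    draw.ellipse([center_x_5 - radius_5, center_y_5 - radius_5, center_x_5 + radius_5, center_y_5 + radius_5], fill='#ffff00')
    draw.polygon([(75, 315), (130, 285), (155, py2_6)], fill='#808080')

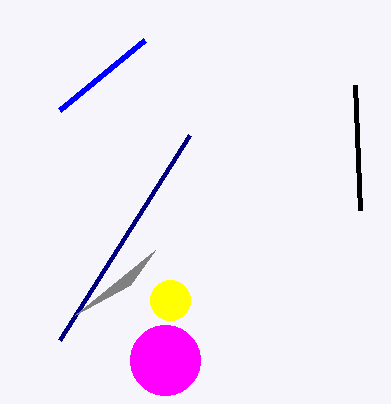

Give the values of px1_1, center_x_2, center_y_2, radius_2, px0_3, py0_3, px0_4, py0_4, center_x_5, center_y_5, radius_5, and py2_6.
px1_1 = 355
center_x_2 = 165
center_y_2 = 360
radius_2 = 35
px0_3 = 60
py0_3 = 110
px0_4 = 60
py0_4 = 340
center_x_5 = 170
center_y_5 = 300
radius_5 = 20
py2_6 = 250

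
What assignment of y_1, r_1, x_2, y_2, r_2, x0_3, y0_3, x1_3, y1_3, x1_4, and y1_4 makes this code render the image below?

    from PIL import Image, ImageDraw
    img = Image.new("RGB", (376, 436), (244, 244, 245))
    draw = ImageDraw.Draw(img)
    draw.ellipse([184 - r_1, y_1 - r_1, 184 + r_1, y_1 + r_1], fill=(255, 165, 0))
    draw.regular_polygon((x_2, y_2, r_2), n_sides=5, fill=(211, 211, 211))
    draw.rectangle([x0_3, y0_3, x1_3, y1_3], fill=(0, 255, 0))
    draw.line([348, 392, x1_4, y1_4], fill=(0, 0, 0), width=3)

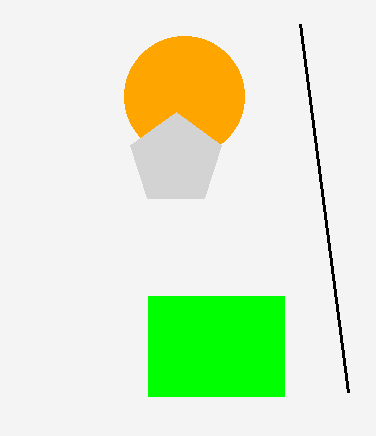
y_1 = 96; r_1 = 60; x_2 = 176; y_2 = 160; r_2 = 48; x0_3 = 148; y0_3 = 296; x1_3 = 284; y1_3 = 396; x1_4 = 300; y1_4 = 24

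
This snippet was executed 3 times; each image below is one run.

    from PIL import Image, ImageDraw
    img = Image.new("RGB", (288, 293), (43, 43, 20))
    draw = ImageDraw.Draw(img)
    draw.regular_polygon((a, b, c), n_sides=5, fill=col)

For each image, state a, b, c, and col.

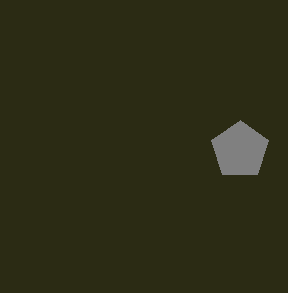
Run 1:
a = 240; b = 150; c = 30; col = 'gray'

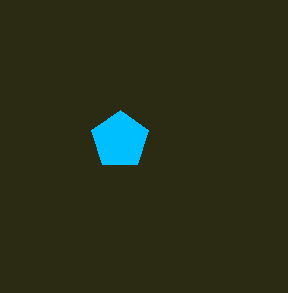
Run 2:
a = 120, b = 140, c = 30, col = 'deepskyblue'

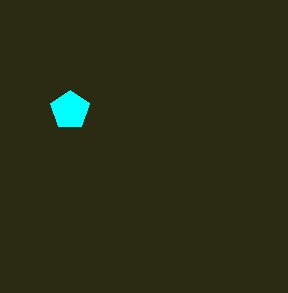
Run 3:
a = 70, b = 110, c = 20, col = 'cyan'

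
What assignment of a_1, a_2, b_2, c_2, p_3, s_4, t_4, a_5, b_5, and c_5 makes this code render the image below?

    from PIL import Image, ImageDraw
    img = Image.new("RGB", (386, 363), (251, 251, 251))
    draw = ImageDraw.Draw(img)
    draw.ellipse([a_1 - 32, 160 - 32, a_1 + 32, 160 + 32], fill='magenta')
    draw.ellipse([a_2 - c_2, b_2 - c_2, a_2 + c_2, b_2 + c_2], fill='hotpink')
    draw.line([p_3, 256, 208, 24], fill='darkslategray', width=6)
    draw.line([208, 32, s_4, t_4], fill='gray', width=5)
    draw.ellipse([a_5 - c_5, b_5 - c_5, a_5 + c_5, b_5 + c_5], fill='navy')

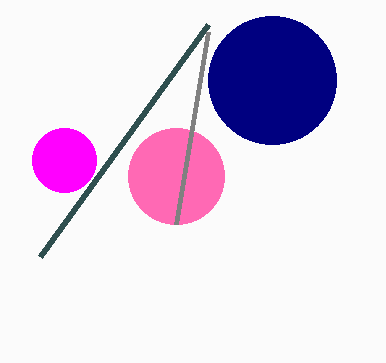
a_1 = 64
a_2 = 176
b_2 = 176
c_2 = 48
p_3 = 40
s_4 = 176
t_4 = 224
a_5 = 272
b_5 = 80
c_5 = 64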